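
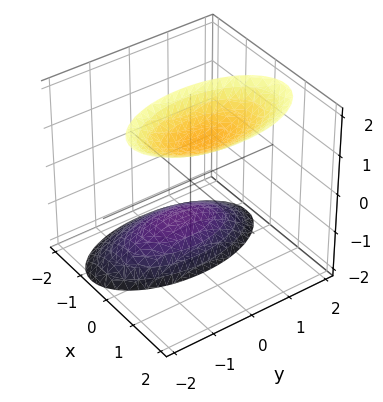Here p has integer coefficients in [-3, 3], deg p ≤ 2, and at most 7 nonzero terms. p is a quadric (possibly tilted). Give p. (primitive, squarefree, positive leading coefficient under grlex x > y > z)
3*x^2 - 2*x*z + y^2 - z^2 + 2

First, I count 2 distinct pieces. They look like related sheets of one shape, so recover p as a whole.
Next, deg p = 2. No degree-1 surface has this shape.
Next, reading off the gridlines: the surface avoids every integer y-axis point in the box; it misses every integer gridline on the x-axis.
Finally, the integer polynomial consistent with all of this is the stated p.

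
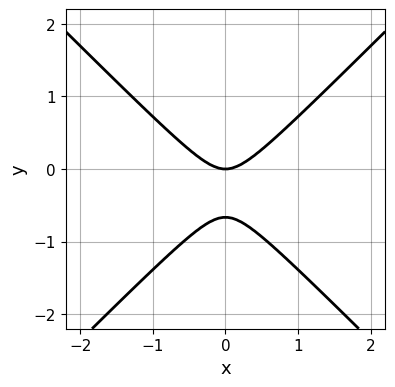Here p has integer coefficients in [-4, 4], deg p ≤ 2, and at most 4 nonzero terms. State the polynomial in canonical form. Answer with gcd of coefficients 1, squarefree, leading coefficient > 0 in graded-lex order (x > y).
deg p = 2. A generic line meets the curve in up to 2 points.
Symmetries: it's symmetric under x → −x, forcing even powers of x.
Observable constraints: one y-axis crossing is at y = 0; it crosses the x-axis at the gridline x = 0.
These observations pin down the coefficients.

3*x^2 - 3*y^2 - 2*y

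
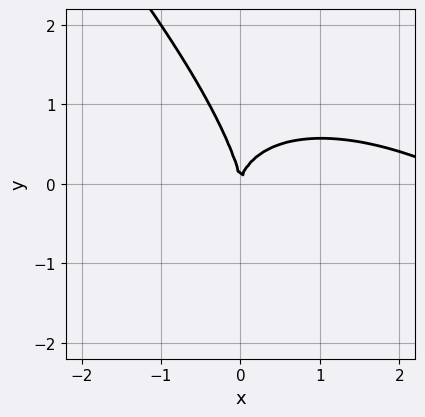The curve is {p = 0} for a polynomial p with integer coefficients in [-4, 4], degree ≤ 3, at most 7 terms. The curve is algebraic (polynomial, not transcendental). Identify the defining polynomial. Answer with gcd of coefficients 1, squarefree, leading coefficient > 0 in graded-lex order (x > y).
x^3 + 2*x^2*y + 2*x*y^2 + y^3 - 3*x^2

The degree is 3 — the shape is more complex than any degree-2 curve.
From the visible intercepts: one x-axis crossing is at x = 0; it meets the y-axis at y = 0 (among the integer gridlines).
The integer polynomial consistent with all of this is the stated p.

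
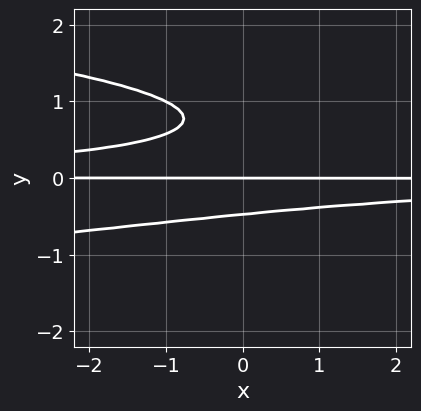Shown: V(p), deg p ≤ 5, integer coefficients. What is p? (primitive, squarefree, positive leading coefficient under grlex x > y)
3*y^4 + x*y^2 - 3*y^3 + y

1. The degree is 4 — no degree-3 curve has this shape.
2. From the visible intercepts: it meets the y-axis at y = 0 (among the integer gridlines); the visible x-axis segment lies entirely on the curve.
3. Matching integer coefficients to the picture gives p.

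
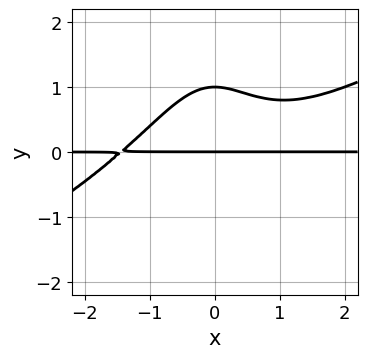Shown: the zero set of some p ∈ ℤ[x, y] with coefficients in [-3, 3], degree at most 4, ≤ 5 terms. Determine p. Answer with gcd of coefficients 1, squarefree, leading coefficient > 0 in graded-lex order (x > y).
1. Degree: a generic line meets the curve in up to 4 points, so deg p = 4.
2. Checking where it meets the axes: among the integer gridlines, it crosses the y-axis at y ∈ {0, 1}; the visible x-axis segment lies entirely on the curve.
3. Putting this together gives p.

x^3*y - 2*x^2*y^2 - 3*y^2 + 3*y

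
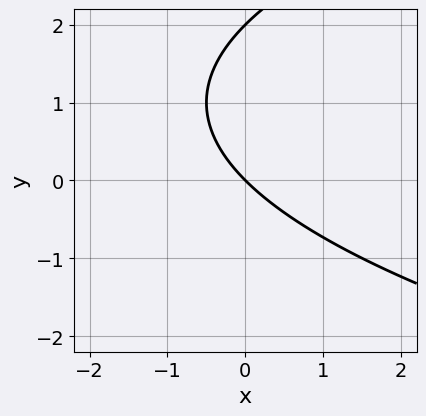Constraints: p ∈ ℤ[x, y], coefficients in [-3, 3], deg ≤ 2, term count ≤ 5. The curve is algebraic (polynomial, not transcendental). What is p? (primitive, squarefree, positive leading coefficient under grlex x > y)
Degree: no degree-1 curve has this shape, so deg p = 2.
Checking where it meets the axes: among the integer gridlines, it crosses the y-axis at y ∈ {0, 2}; it crosses the x-axis at the gridline x = 0.
Together with the visible shape, these determine p as stated.

y^2 - 2*x - 2*y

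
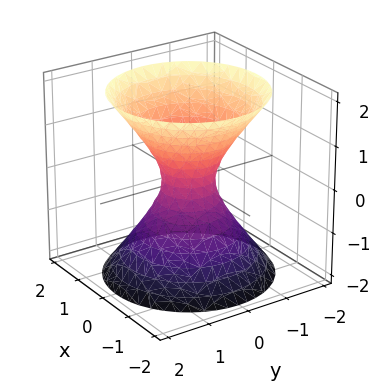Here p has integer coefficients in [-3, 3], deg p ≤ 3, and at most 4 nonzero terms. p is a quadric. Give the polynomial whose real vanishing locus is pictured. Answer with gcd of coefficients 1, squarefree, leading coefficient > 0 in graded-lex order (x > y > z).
First, degree: one connected sheet with a waist; a quadric, so deg p = 2.
Then, by symmetry, the surface is invariant under rotation about z: p = q(x² + y², z); mirror symmetry z ↦ −z ⇒ only even powers of z.
Next, checking where it meets the axes: a circular section at z = -2 has radius between 1 and 2; the surface avoids every integer z-axis point in the box.
Finally, these observations pin down the coefficients.

3*x^2 + 3*y^2 - 2*z^2 - 1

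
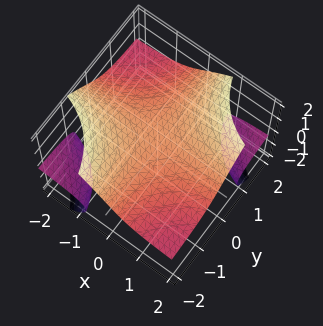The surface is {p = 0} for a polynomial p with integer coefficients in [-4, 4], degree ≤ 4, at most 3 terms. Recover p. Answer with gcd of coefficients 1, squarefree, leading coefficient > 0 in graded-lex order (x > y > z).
2*x*y*z - z^3 + 2

1. I count 3 distinct pieces. Treating them together as one polynomial.
2. The degree is 3 — a generic line meets the surface in up to 3 points.
3. From the visible intercepts: the surface avoids every integer y-axis point in the box; the surface avoids every integer x-axis point in the box.
4. Assembling these constraints gives the stated polynomial.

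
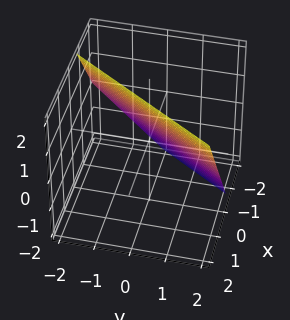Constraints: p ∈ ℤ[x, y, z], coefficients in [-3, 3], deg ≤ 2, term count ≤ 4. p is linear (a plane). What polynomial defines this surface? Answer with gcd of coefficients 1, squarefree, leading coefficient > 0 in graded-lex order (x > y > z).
3*x - 2*y - 2*z + 2

1. The degree is 1 — the surface is flat (a plane).
2. From the axis intercepts and sections: one z-axis crossing is at z = 1; it crosses the y-axis at the gridline y = 1.
3. Assembling these constraints gives the stated polynomial.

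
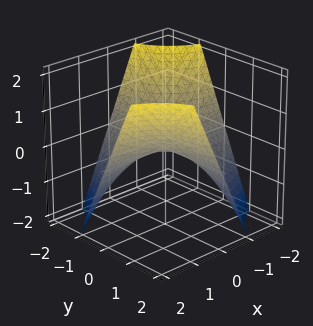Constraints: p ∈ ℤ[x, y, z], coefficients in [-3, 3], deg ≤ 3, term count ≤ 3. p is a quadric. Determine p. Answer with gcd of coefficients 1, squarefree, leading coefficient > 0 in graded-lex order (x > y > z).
Degree: a hyperbolic paraboloid; a quadric, so deg p = 2.
Checking where it meets the axes: it meets the z-axis at z = 0 (among the integer gridlines); the visible y-axis segment lies entirely on the surface.
Fitting integer coefficients to these (and the overall shape) gives p. Check: (-2, 0, 0) on the x-axis lies on the surface, and p(-2, 0, 0) = 0. ✓

x*y - z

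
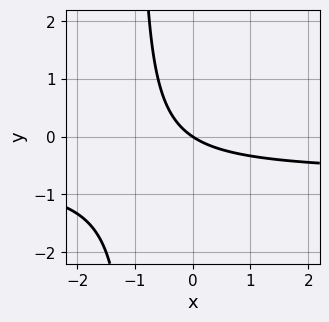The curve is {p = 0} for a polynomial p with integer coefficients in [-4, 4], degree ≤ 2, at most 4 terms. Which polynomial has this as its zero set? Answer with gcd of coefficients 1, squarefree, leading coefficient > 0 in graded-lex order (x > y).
3*x*y + 2*x + 3*y

(a) Degree: no degree-1 curve has this shape, so deg p = 2.
(b) Against the integer gridlines: one y-axis crossing is at y = 0; it meets the x-axis at x = 0 (among the integer gridlines).
(c) Together with the visible shape, these determine p as stated.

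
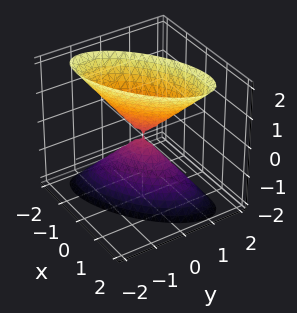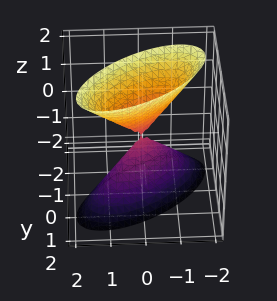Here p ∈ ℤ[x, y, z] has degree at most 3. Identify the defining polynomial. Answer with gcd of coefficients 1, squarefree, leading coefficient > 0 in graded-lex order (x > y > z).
(a) There are 2 components.
(b) Degree: no degree-1 surface has this shape, so deg p = 2.
(c) Against the integer gridlines: it crosses the x-axis at the gridline x = 0; it meets the z-axis at z = 0 (among the integer gridlines); one y-axis crossing is at y = 0.
(d) Solving for integer coefficients yields p as stated.

2*x^2 - 3*x*y + 3*y^2 - z^2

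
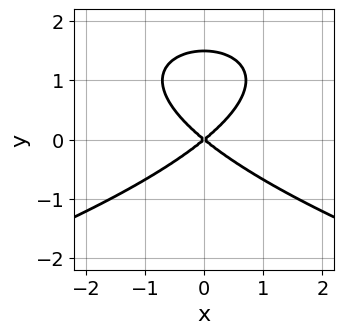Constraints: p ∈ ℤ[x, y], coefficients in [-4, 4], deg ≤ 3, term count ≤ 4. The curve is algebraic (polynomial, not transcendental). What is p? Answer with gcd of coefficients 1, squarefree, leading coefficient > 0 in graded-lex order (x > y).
2*y^3 + 2*x^2 - 3*y^2

First, deg p = 3.
Then, symmetries: the x ↦ −x reflection is a symmetry, so x appears only in even powers.
Then, from the axis intercepts and sections: it crosses the x-axis at the gridline x = 0; it crosses the y-axis at the gridline y = 0.
Finally, fitting integer coefficients to these (and the overall shape) gives p.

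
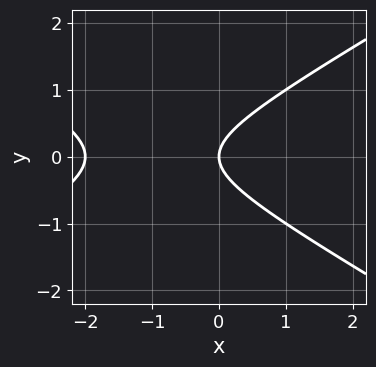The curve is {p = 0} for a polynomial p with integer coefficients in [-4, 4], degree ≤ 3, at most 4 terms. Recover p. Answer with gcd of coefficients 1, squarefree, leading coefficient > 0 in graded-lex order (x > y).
(a) Degree: a generic line meets the curve in up to 2 points, so deg p = 2.
(b) Symmetries: it's symmetric under y → −y, forcing even powers of y.
(c) From the axis intercepts and sections: one y-axis crossing is at y = 0; the x-axis gridline crossings are at x ∈ {-2, 0}.
(d) Assembling these constraints gives the stated polynomial.

x^2 - 3*y^2 + 2*x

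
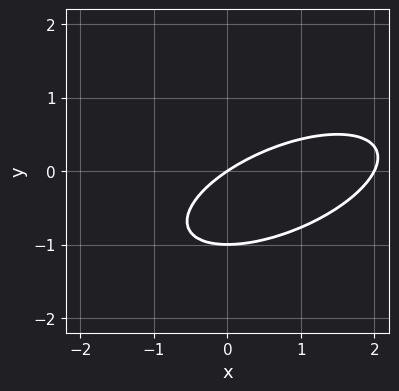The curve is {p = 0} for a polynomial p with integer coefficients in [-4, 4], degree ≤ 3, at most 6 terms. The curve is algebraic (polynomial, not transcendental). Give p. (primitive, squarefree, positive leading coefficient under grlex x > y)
deg p = 2. A generic line meets the curve in up to 2 points.
Reading off the gridlines: the x-axis gridline crossings are at x ∈ {0, 2}; among the integer gridlines, it crosses the y-axis at y ∈ {-1, 0}.
Assembling these constraints gives the stated polynomial.

x^2 - 2*x*y + 3*y^2 - 2*x + 3*y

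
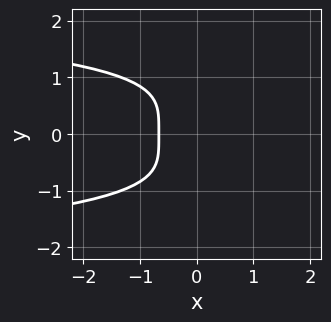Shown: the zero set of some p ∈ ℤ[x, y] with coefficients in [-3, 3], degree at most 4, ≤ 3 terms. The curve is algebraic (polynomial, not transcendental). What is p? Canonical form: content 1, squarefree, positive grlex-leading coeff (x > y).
2*y^4 + 3*x + 2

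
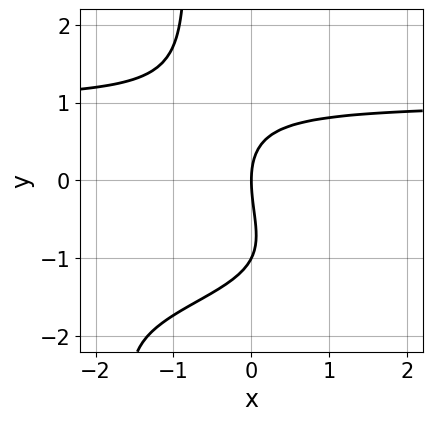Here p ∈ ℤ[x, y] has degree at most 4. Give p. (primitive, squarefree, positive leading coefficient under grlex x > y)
x*y^3 + 2*x*y^2 + y^3 + y^2 - 3*x

First, degree: a generic line meets the curve in up to 4 points, so deg p = 4.
Then, from the axis intercepts and sections: it meets the x-axis at x = 0 (among the integer gridlines); among the integer gridlines, it crosses the y-axis at y ∈ {-1, 0}.
Finally, assembling these constraints gives the stated polynomial.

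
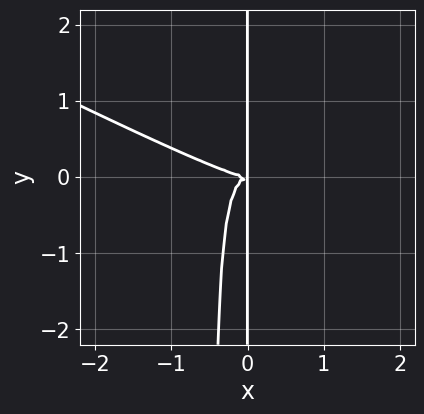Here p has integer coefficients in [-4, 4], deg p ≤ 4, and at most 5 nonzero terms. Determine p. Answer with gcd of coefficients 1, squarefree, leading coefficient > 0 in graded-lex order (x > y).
x^4 + 3*x^3*y + 2*x^2*y^2 + x*y^2

Degree: a generic line meets the curve in up to 4 points, so deg p = 4.
Reading off the gridlines: the visible y-axis segment lies entirely on the curve.
Together with the visible shape, these determine p as stated.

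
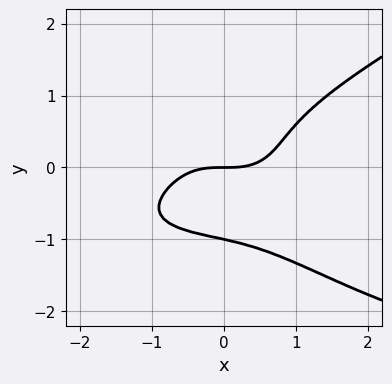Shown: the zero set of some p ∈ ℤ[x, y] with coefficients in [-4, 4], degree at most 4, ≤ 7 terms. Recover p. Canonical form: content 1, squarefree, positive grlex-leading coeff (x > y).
deg p = 4. No degree-3 curve has this shape.
Against the integer gridlines: one x-axis crossing is at x = 0; among the integer gridlines, it crosses the y-axis at y ∈ {-1, 0}.
These observations pin down the coefficients.

x^3*y - 2*x*y^3 - 3*y^4 + 2*x^3 - 3*y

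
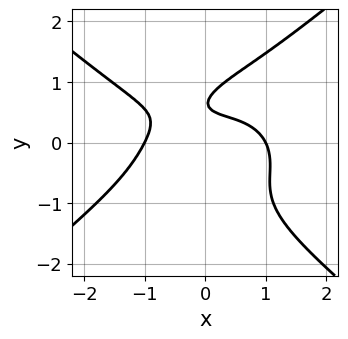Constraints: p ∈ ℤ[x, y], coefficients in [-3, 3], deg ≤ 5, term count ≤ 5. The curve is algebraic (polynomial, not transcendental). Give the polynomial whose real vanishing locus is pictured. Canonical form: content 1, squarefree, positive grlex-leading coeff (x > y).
x^4 - 2*y^4 + 3*x*y^2 + 2*y - 1

1. Degree: a generic line meets the curve in up to 4 points, so deg p = 4.
2. Observable constraints: the x-axis gridline crossings are at x ∈ {-1, 1}; the curve avoids every integer y-axis point in the box.
3. Assembling these constraints gives the stated polynomial.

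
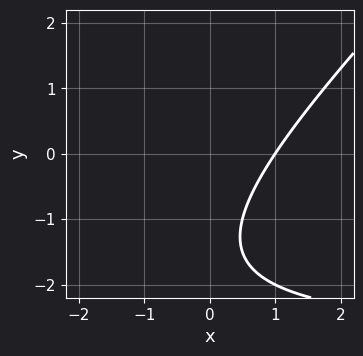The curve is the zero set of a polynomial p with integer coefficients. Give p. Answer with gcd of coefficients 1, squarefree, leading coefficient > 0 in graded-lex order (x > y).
(a) deg p = 2. A generic line meets the curve in up to 2 points.
(b) Against the integer gridlines: the curve avoids every integer y-axis point in the box; it crosses the x-axis at the gridline x = 1.
(c) Assembling these constraints gives the stated polynomial.

x*y - y^2 + 3*x - 3*y - 3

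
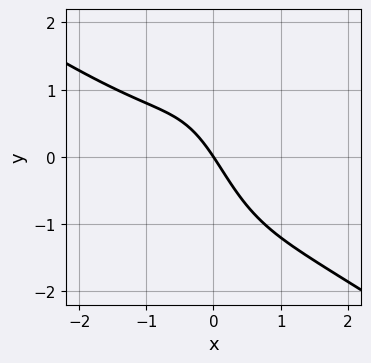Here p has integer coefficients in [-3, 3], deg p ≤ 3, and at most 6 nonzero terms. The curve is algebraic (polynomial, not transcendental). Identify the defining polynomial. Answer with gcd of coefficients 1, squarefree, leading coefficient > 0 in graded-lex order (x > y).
2*x^3 + 3*x^2*y + x^2 + 3*x + 2*y

(a) deg p = 3. The shape is more complex than any degree-2 curve.
(b) From the axis intercepts and sections: it meets the x-axis at x = 0 (among the integer gridlines); one y-axis crossing is at y = 0.
(c) Assembling these constraints gives the stated polynomial.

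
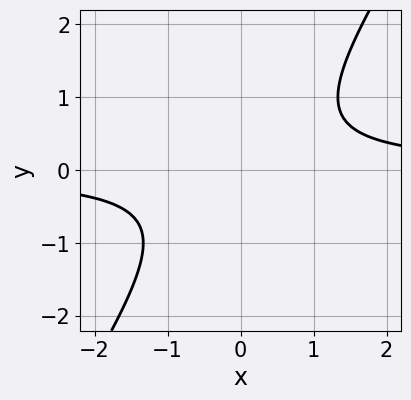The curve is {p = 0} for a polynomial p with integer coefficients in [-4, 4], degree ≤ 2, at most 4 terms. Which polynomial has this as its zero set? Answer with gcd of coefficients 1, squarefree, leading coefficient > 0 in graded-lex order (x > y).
(a) The degree is 2 — the shape is more complex than any degree-1 curve.
(b) Against the integer gridlines: it misses every integer gridline on the x-axis; no y-intercept at any integer in the box.
(c) The integer polynomial consistent with all of this is the stated p.

3*x*y - 2*y^2 - 2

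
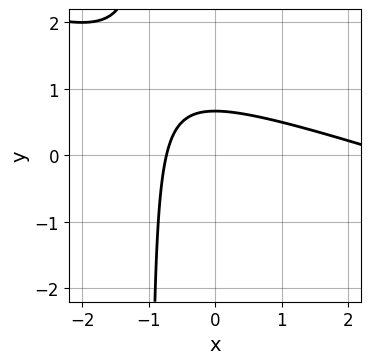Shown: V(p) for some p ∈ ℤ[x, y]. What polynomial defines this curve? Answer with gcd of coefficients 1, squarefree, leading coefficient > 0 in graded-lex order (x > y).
Degree: no degree-1 curve has this shape, so deg p = 2.
The integer polynomial consistent with all of this is the stated p.

x^2 + 3*x*y - 2*x + 3*y - 2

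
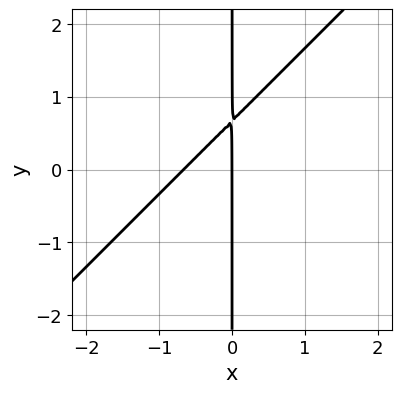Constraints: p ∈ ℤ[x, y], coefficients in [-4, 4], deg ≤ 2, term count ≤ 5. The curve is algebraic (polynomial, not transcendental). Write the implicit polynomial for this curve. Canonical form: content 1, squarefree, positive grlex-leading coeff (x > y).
3*x^2 - 3*x*y + 2*x

1. The degree is 2 — the shape is more complex than any degree-1 curve.
2. Checking where it meets the axes: it meets the x-axis at x = 0 (among the integer gridlines); the visible y-axis segment lies entirely on the curve.
3. Solving for integer coefficients yields p as stated.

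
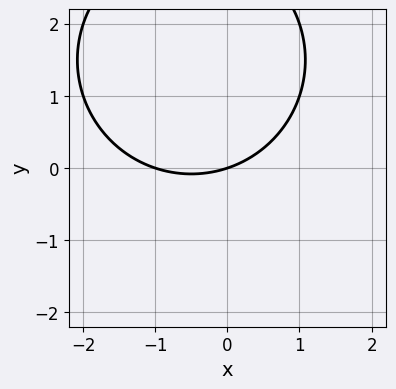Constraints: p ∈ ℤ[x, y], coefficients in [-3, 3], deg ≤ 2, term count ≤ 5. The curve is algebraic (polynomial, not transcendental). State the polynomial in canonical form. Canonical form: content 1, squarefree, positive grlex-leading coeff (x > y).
First, the degree is 2 — no degree-1 curve has this shape.
Then, reading off the gridlines: one y-axis crossing is at y = 0; among the integer gridlines, it crosses the x-axis at x ∈ {-1, 0}.
Finally, matching integer coefficients to the picture gives p.

x^2 + y^2 + x - 3*y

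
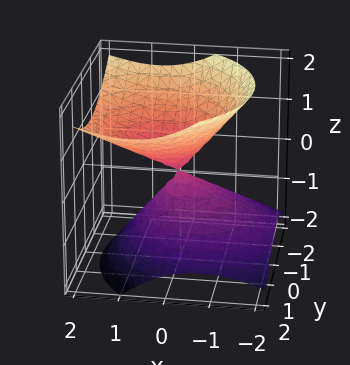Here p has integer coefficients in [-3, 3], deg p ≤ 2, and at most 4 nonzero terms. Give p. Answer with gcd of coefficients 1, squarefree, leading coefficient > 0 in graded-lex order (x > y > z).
2*x^2 - 2*x*z + 2*y^2 - 3*z^2

(a) Degree: no degree-1 surface has this shape, so deg p = 2.
(b) From the visible intercepts: it crosses the y-axis at the gridline y = 0; it meets the z-axis at z = 0 (among the integer gridlines).
(c) Putting this together gives p.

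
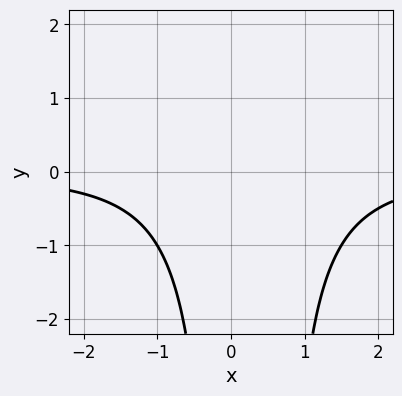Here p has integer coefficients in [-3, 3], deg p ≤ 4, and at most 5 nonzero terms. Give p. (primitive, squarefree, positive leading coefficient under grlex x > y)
2*x^2*y - x*y + 3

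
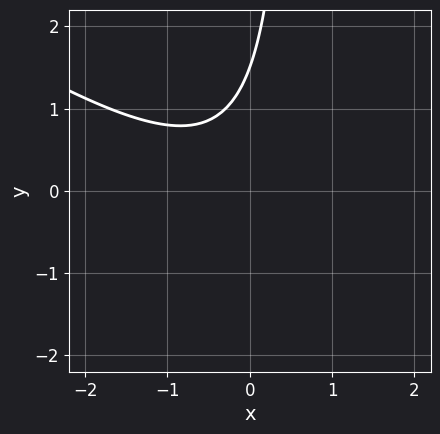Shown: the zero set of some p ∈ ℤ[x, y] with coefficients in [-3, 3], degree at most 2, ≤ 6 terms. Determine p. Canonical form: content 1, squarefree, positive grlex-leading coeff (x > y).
2*x^2 + 3*x*y + x - 2*y + 3

First, degree: no degree-1 curve has this shape, so deg p = 2.
Then, against the integer gridlines: no x-intercept at any integer in the box.
Finally, together with the visible shape, these determine p as stated.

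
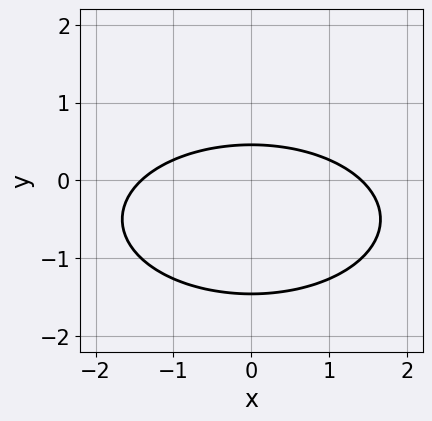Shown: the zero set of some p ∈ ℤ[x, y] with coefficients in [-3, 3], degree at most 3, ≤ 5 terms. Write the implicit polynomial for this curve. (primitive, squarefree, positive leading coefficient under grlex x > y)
The degree is 2 — no degree-1 curve has this shape.
Symmetries: it's symmetric under x → −x, forcing even powers of x.
These observations pin down the coefficients.

x^2 + 3*y^2 + 3*y - 2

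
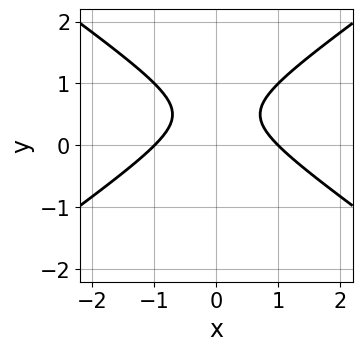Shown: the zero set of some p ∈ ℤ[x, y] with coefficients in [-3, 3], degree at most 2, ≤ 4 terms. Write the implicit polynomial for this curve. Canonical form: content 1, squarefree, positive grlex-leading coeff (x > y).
First, degree: no degree-1 curve has this shape, so deg p = 2.
Next, symmetries: mirror symmetry x ↦ −x ⇒ only even powers of x.
Then, from the visible intercepts: the x-axis gridline crossings are at x ∈ {-1, 1}; no y-intercept at any integer in the box.
Finally, these observations pin down the coefficients.

x^2 - 2*y^2 + 2*y - 1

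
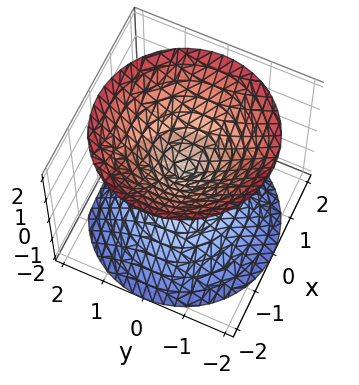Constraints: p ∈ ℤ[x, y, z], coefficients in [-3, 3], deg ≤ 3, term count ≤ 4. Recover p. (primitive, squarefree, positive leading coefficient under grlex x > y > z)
First, I count 2 distinct pieces.
Then, the degree is 2 — two nappes meeting at a single point; a quadric.
Next, by symmetry, the z-axis is an axis of rotation, so x and y enter only as x² + y²; mirror symmetry z ↦ −z ⇒ only even powers of z.
Next, checking where it meets the axes: one y-axis crossing is at y = 0; it meets the x-axis at x = 0 (among the integer gridlines); a circular section at z = -1 has radius exactly 1; it meets the z-axis at z = 0 (among the integer gridlines).
Finally, putting this together gives p.

x^2 + y^2 - z^2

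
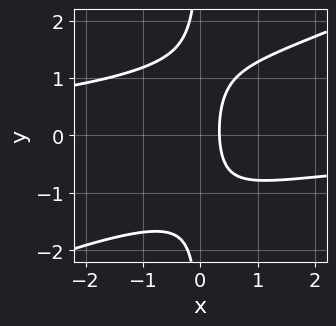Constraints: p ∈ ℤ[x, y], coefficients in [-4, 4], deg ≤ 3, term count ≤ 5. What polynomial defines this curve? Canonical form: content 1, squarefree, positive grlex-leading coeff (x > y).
deg p = 3.
Against the integer gridlines: no y-intercept at any integer in the box.
Fitting integer coefficients to these (and the overall shape) gives p.

x^2*y - 2*x*y^2 + 3*x - 1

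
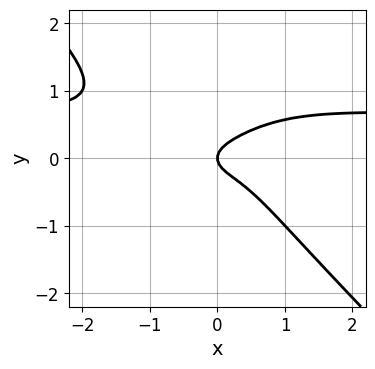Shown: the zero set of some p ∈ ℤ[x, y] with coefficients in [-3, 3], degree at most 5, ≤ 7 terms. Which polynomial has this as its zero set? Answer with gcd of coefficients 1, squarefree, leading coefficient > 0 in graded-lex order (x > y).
3*x^3*y + 3*y^4 - 2*x^3 + 3*y^2 - x

(a) deg p = 4. No degree-3 curve has this shape.
(b) From the axis intercepts and sections: one y-axis crossing is at y = 0; one x-axis crossing is at x = 0.
(c) Matching integer coefficients to the picture gives p.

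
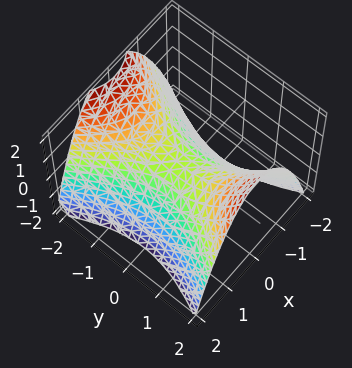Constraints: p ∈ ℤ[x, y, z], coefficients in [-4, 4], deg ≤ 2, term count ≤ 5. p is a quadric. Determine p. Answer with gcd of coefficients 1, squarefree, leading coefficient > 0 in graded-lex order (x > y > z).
(a) deg p = 2.
(b) Symmetries: mirror symmetry x ↦ −x ⇒ only even powers of x; the y ↦ −y reflection is a symmetry, so y appears only in even powers.
(c) Reading off the gridlines: it crosses the z-axis at the gridline z = 0; it meets the x-axis at x = 0 (among the integer gridlines).
(d) Matching integer coefficients to the picture gives p.

2*x^2 - y^2 + 2*z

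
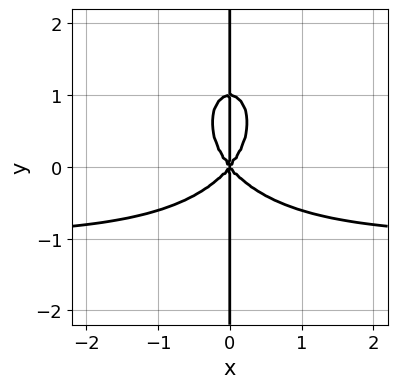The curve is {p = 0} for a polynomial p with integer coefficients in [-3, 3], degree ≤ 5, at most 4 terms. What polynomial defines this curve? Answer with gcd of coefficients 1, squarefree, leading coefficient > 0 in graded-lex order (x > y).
3*x^3*y + 2*x*y^3 + 3*x^3 - 2*x*y^2

First, the degree is 4 — no degree-3 curve has this shape.
Next, against the integer gridlines: one x-axis crossing is at x = 0; the visible y-axis segment lies entirely on the curve.
Finally, together with the visible shape, these determine p as stated.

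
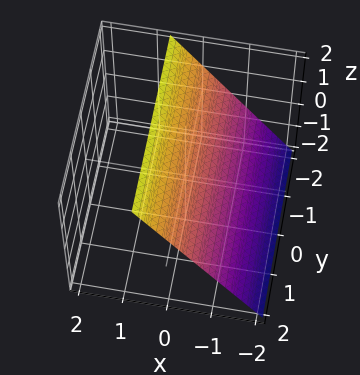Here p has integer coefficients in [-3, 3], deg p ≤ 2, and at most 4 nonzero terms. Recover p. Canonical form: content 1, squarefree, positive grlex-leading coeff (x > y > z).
3*x - 2*z + 2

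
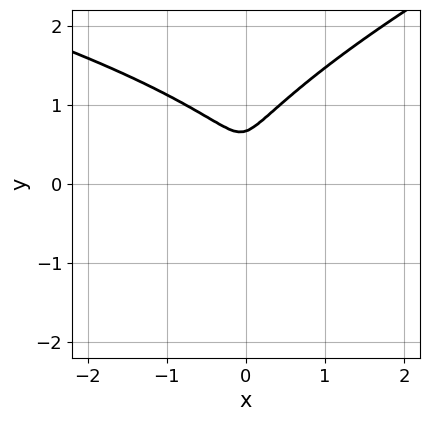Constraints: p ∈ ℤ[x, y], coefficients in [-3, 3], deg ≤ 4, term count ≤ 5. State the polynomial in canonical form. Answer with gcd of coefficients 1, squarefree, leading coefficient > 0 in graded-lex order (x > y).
Degree: the shape is more complex than any degree-2 curve, so deg p = 3.
Solving for integer coefficients yields p as stated.

x*y^2 - 3*y^3 + 3*x^2 + 2*y^2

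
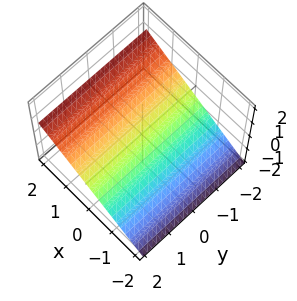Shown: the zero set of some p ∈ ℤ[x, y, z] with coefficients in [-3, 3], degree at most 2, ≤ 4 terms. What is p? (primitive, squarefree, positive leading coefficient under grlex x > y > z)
2*x - 3*z - 2

First, degree: the surface is flat (a plane), so deg p = 1.
Then, checking where it meets the axes: the surface avoids every integer y-axis point in the box; it meets the x-axis at x = 1 (among the integer gridlines).
Finally, matching integer coefficients to the picture gives p.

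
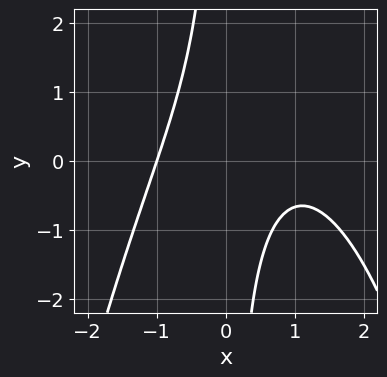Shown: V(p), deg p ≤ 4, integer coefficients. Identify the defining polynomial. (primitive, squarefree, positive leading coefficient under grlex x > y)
(a) The degree is 3 — the shape is more complex than any degree-2 curve.
(b) Observable constraints: the curve avoids every integer y-axis point in the box; it meets the x-axis at x = -1 (among the integer gridlines).
(c) Fitting integer coefficients to these (and the overall shape) gives p.

2*x^3 - 2*x^2 + 3*x*y - x + 3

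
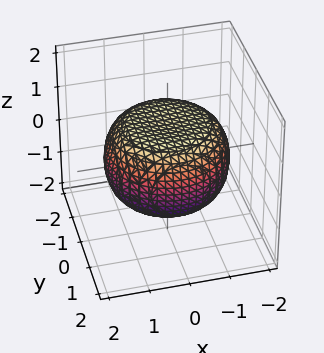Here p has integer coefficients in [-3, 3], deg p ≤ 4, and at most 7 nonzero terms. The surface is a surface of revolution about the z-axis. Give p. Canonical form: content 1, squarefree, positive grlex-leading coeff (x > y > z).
x^4 + 2*x^2*y^2 + y^4 - x^2 - y^2 + 3*z^2 - 3

1. deg p = 4.
2. Symmetry: every cross-section ⟂ z is a circle, so x, y appear only via x² + y².
3. Checking where it meets the axes: a circular section at z = 1 has radius exactly 1; the z-axis gridline crossings are at z ∈ {-1, 1}.
4. Together with the visible shape, these determine p as stated.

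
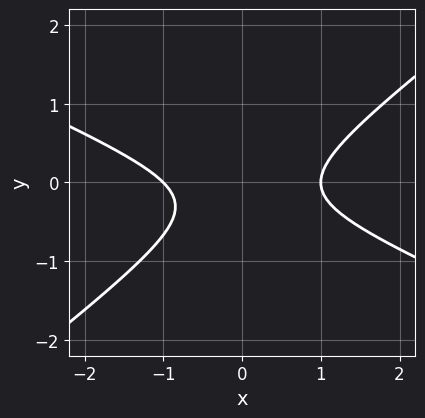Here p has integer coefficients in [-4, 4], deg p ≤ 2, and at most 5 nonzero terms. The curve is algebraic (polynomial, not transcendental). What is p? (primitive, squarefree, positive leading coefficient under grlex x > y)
x^2 + x*y - 3*y^2 - y - 1

(a) The degree is 2 — no degree-1 curve has this shape.
(b) Checking where it meets the axes: it misses every integer gridline on the y-axis; among the integer gridlines, it crosses the x-axis at x ∈ {-1, 1}.
(c) Together with the visible shape, these determine p as stated.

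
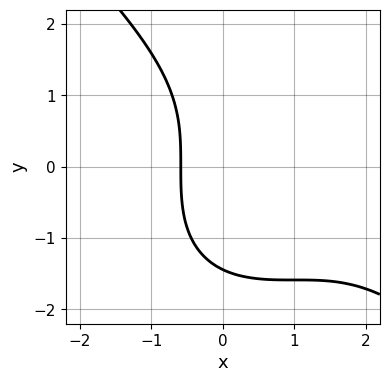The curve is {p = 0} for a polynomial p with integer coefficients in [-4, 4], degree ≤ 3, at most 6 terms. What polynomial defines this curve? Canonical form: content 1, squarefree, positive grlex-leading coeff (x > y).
x^3 + y^3 - 3*x^2 + 3*x + 3

deg p = 3. No degree-2 curve has this shape.
Putting this together gives p.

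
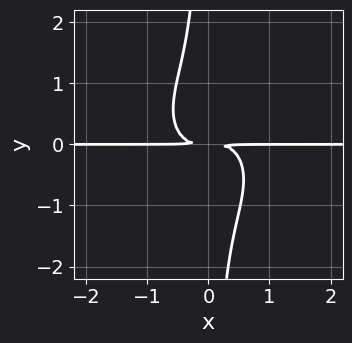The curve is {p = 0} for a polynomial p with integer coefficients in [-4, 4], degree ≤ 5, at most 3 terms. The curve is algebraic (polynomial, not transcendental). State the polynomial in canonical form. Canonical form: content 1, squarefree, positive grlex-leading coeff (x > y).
3*x^3*y + 3*x*y^3 + 2*y^2

(a) Degree: no degree-3 curve has this shape, so deg p = 4.
(b) From the visible intercepts: the visible x-axis segment lies entirely on the curve.
(c) Assembling these constraints gives the stated polynomial.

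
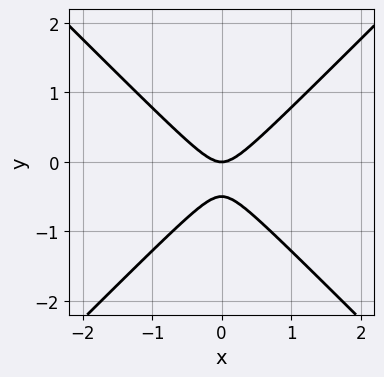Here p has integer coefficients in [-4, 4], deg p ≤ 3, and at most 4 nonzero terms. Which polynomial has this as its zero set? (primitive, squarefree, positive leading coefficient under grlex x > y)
First, deg p = 2.
Then, symmetries: it's symmetric under x → −x, forcing even powers of x.
Then, from the visible intercepts: it meets the x-axis at x = 0 (among the integer gridlines); one y-axis crossing is at y = 0.
Finally, these observations pin down the coefficients.

2*x^2 - 2*y^2 - y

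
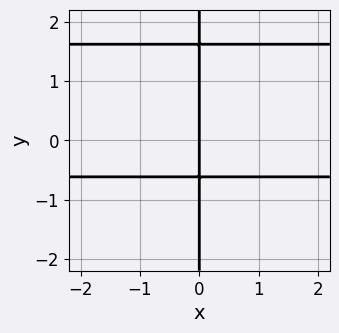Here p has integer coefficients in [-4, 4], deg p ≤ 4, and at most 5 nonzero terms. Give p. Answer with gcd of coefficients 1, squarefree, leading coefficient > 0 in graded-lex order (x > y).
x*y^2 - x*y - x

Degree: the shape is more complex than any degree-2 curve, so deg p = 3.
Reading off the gridlines: it crosses the x-axis at the gridline x = 0; every point of the y-axis in the box is on the curve.
Assembling these constraints gives the stated polynomial.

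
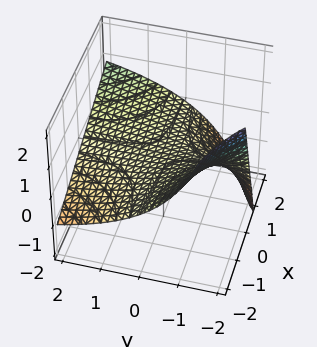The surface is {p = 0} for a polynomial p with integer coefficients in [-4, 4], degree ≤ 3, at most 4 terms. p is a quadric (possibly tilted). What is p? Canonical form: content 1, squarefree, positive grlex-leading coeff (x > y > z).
x*y - y*z - 3*z

1. Degree: no degree-1 surface has this shape, so deg p = 2.
2. Reading off the gridlines: it crosses the z-axis at the gridline z = 0; the visible x-axis segment lies entirely on the surface.
3. The integer polynomial consistent with all of this is the stated p.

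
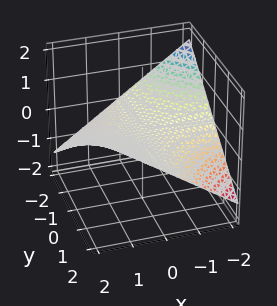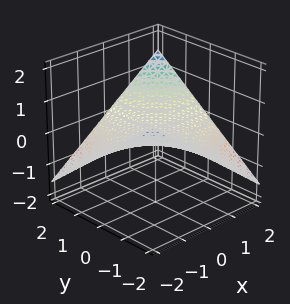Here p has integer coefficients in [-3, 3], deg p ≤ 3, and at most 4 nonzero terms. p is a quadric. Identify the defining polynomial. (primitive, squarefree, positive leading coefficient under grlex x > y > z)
1. The degree is 2 — a hyperbolic paraboloid; a quadric.
2. Observable constraints: it meets the z-axis at z = 0 (among the integer gridlines); every point of the x-axis in the box is on the surface; the visible y-axis segment lies entirely on the surface.
3. Matching integer coefficients to the picture gives p.

x*y - 3*z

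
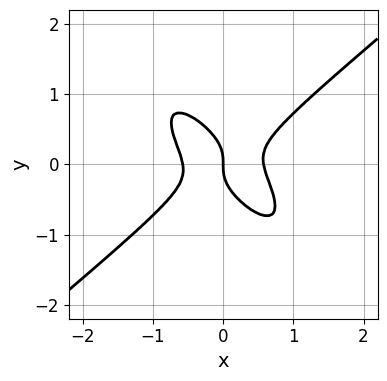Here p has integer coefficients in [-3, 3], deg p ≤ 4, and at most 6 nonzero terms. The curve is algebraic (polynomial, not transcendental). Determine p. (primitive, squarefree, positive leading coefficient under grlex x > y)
First, deg p = 3.
Next, against the integer gridlines: it meets the y-axis at y = 0 (among the integer gridlines); one x-axis crossing is at x = 0.
Finally, the integer polynomial consistent with all of this is the stated p.

3*x^3 + x^2*y - 3*x*y^2 - 3*y^3 - x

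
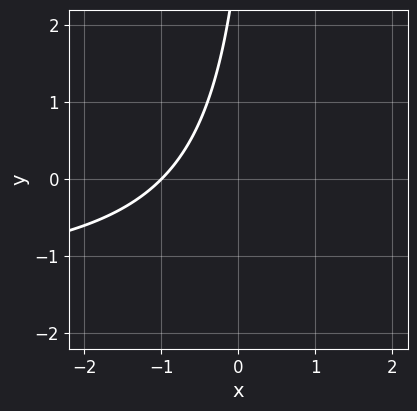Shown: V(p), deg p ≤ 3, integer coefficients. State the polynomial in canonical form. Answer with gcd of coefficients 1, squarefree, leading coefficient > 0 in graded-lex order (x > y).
2*x*y + 3*x - y + 3

1. deg p = 2. A generic line meets the curve in up to 2 points.
2. Checking where it meets the axes: the curve avoids every integer y-axis point in the box; it meets the x-axis at x = -1 (among the integer gridlines).
3. These observations pin down the coefficients.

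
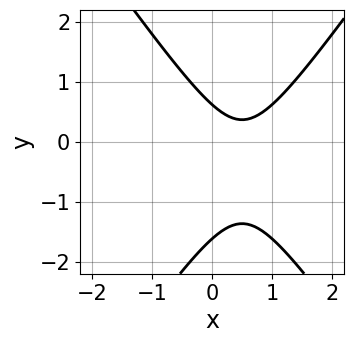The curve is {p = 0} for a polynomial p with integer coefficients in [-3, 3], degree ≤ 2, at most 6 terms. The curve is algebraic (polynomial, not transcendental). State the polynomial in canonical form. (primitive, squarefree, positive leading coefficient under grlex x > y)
1. Degree: the shape is more complex than any degree-1 curve, so deg p = 2.
2. Observable constraints: no x-intercept at any integer in the box.
3. Assembling these constraints gives the stated polynomial.

2*x^2 - y^2 - 2*x - y + 1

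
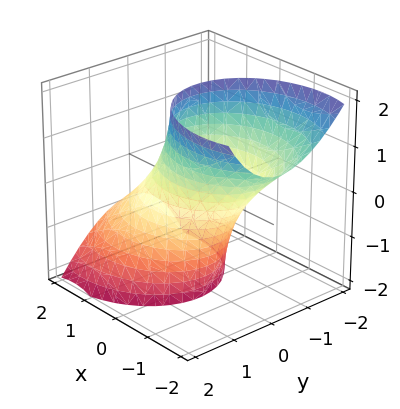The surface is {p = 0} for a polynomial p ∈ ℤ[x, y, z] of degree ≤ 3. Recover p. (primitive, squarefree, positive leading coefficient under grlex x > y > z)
The degree is 2 — the shape is more complex than any degree-1 surface.
From the axis intercepts and sections: the y-axis gridline crossings are at y ∈ {-1, 1}; it misses every integer gridline on the z-axis.
Fitting integer coefficients to these (and the overall shape) gives p.

2*x^2 + 3*x*z + 3*y^2 + y*z - 3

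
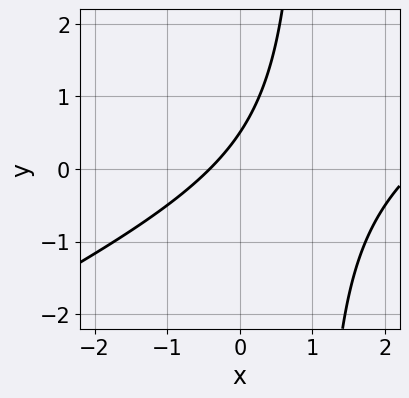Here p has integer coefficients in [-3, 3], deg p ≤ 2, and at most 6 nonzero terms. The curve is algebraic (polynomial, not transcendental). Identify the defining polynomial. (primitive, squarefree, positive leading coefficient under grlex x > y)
x^2 - 2*x*y - 2*x + 2*y - 1

First, deg p = 2. No degree-1 curve has this shape.
Finally, solving for integer coefficients yields p as stated.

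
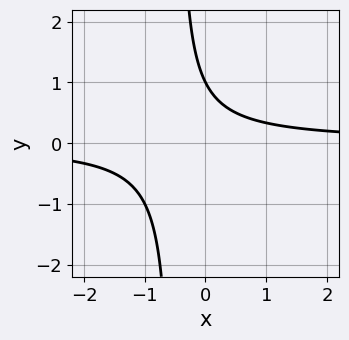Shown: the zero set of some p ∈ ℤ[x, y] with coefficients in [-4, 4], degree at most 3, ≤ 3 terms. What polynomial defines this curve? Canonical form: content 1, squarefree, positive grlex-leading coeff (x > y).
2*x*y + y - 1

Degree: no degree-1 curve has this shape, so deg p = 2.
From the axis intercepts and sections: one y-axis crossing is at y = 1; the curve avoids every integer x-axis point in the box.
These observations pin down the coefficients.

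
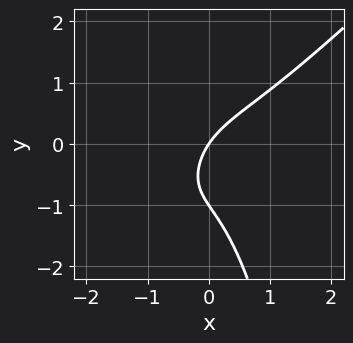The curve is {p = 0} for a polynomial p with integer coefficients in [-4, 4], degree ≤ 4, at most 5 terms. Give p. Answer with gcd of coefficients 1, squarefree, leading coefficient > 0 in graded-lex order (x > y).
First, the degree is 3 — the shape is more complex than any degree-2 curve.
Next, reading off the gridlines: it meets the x-axis at x = 0 (among the integer gridlines); among the integer gridlines, it crosses the y-axis at y ∈ {-1, 0}.
Finally, together with the visible shape, these determine p as stated.

3*x^3 - 3*x^2*y - 2*y^2 + 3*x - 2*y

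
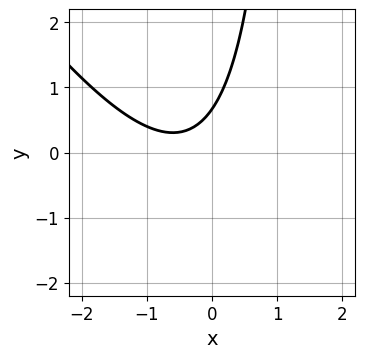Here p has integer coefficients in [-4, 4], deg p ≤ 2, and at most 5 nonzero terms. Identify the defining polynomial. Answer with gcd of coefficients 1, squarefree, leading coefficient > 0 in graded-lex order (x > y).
3*x^2 + 2*x*y + 3*x - 3*y + 2

(a) deg p = 2. The shape is more complex than any degree-1 curve.
(b) Reading off the gridlines: the curve avoids every integer x-axis point in the box.
(c) Matching integer coefficients to the picture gives p.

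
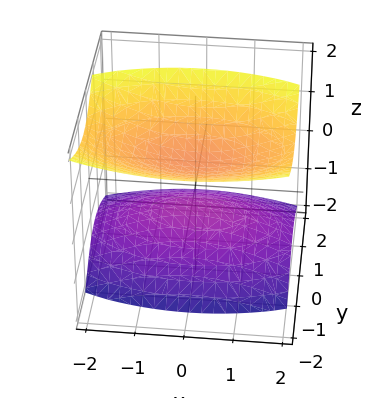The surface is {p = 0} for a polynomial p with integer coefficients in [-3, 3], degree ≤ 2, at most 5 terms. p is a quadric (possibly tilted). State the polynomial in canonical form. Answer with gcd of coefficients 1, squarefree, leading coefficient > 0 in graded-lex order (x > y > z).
1. There are 2 components. They look like related sheets of one shape, so recover p as a whole.
2. Degree: the shape is more complex than any degree-1 surface, so deg p = 2.
3. Observable constraints: it misses every integer gridline on the x-axis; no y-intercept at any integer in the box.
4. Together with the visible shape, these determine p as stated.

x^2 + 3*y^2 + 2*y*z - 3*z^2 + 2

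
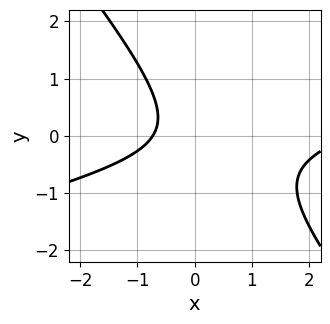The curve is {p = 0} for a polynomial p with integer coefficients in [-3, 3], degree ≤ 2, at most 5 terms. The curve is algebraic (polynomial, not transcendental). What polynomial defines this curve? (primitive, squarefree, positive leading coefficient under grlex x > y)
(a) Degree: the shape is more complex than any degree-1 curve, so deg p = 2.
(b) From the visible intercepts: the curve avoids every integer y-axis point in the box.
(c) Fitting integer coefficients to these (and the overall shape) gives p.

x^2 - 3*x*y - 3*y^2 - 2*x - 2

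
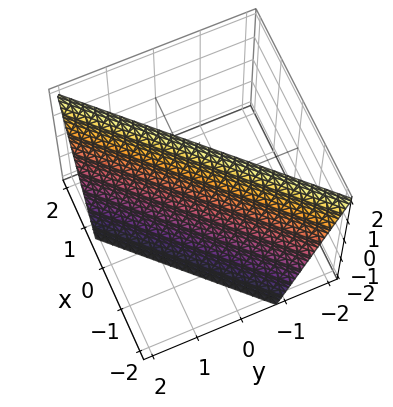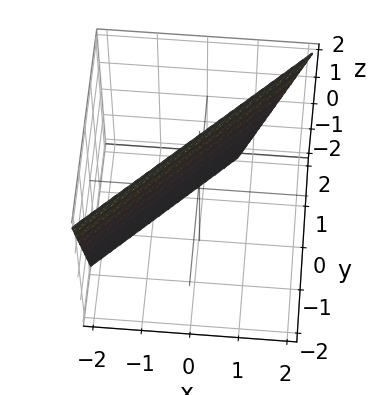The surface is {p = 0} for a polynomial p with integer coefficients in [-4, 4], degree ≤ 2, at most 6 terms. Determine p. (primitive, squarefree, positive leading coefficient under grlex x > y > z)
3*x - 3*y - z + 2

First, deg p = 1. The surface is flat (a plane).
Then, against the integer gridlines: one z-axis crossing is at z = 2.
Finally, matching integer coefficients to the picture gives p.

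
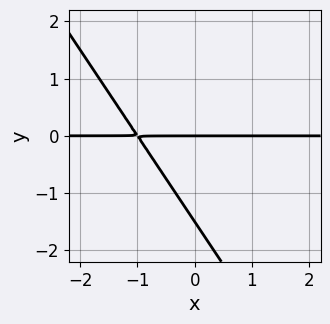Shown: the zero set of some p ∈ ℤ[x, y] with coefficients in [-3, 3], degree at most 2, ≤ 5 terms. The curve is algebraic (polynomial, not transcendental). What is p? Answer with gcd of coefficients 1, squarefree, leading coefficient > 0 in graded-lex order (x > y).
(a) The degree is 2 — the shape is more complex than any degree-1 curve.
(b) From the axis intercepts and sections: it crosses the y-axis at the gridline y = 0; the visible x-axis segment lies entirely on the curve.
(c) The integer polynomial consistent with all of this is the stated p.

3*x*y + 2*y^2 + 3*y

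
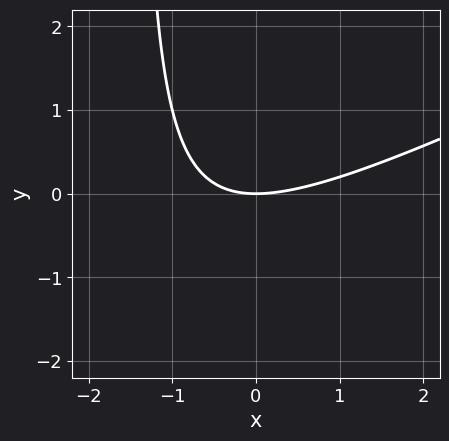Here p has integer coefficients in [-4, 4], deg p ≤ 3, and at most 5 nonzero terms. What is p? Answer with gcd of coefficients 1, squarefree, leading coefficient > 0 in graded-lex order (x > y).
The degree is 2 — no degree-1 curve has this shape.
Reading off the gridlines: it crosses the x-axis at the gridline x = 0; one y-axis crossing is at y = 0.
Together with the visible shape, these determine p as stated.

x^2 - 2*x*y - 3*y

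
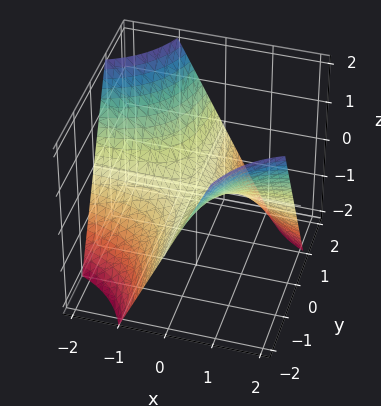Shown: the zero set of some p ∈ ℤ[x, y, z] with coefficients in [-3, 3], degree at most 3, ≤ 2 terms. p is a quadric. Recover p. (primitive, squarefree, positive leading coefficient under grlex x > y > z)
(a) Degree: a saddle surface; a quadric, so deg p = 2.
(b) Reading off the gridlines: every point of the x-axis in the box is on the surface; one z-axis crossing is at z = 0; every point of the y-axis in the box is on the surface.
(c) Solving for integer coefficients yields p as stated.

x*y + z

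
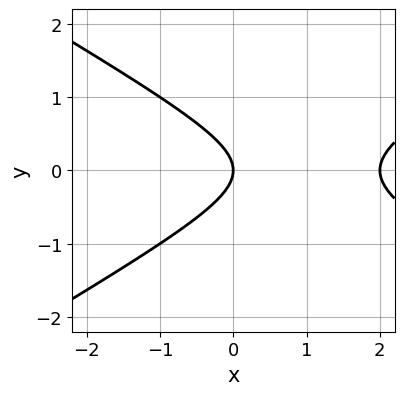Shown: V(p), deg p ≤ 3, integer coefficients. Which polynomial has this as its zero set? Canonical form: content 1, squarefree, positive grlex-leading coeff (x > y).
x^2 - 3*y^2 - 2*x

First, deg p = 2. The shape is more complex than any degree-1 curve.
Then, symmetries: mirror symmetry y ↦ −y ⇒ only even powers of y.
Then, from the visible intercepts: one y-axis crossing is at y = 0; the x-axis gridline crossings are at x ∈ {0, 2}.
Finally, solving for integer coefficients yields p as stated.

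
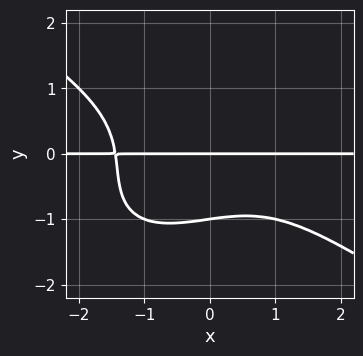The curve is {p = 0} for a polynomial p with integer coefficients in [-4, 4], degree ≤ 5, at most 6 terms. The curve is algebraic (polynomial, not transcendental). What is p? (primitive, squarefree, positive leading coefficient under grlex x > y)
First, degree: a generic line meets the curve in up to 4 points, so deg p = 4.
Then, from the axis intercepts and sections: the y-axis gridline crossings are at y ∈ {-1, 0}; every point of the x-axis in the box is on the curve.
Finally, together with the visible shape, these determine p as stated.

x^3*y - x*y^3 + 2*y^4 + y^2 + 3*y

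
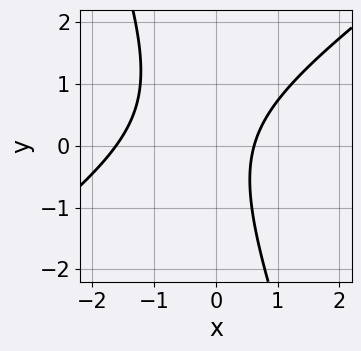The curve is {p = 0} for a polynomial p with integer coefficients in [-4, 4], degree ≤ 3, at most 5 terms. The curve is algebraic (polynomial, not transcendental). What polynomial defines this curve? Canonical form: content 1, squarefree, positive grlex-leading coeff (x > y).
(a) deg p = 2. A generic line meets the curve in up to 2 points.
(b) Checking where it meets the axes: no y-intercept at any integer in the box.
(c) Solving for integer coefficients yields p as stated.

2*x^2 - 2*x*y - y^2 + 2*x - 2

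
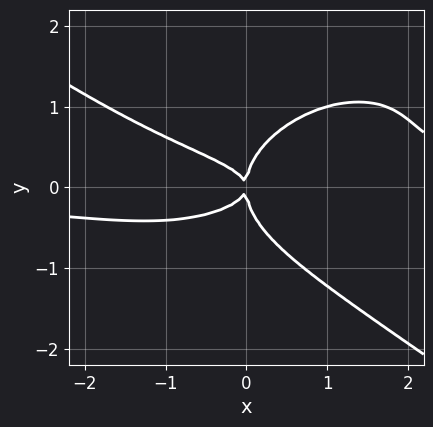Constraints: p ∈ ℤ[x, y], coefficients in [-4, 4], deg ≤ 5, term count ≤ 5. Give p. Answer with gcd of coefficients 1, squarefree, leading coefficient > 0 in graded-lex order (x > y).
x^3*y + 3*y^4 - 3*x*y^2 - x^2

The degree is 4 — a generic line meets the curve in up to 4 points.
From the visible intercepts: it meets the x-axis at x = 0 (among the integer gridlines); it crosses the y-axis at the gridline y = 0.
Together with the visible shape, these determine p as stated.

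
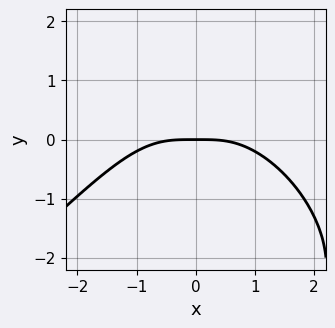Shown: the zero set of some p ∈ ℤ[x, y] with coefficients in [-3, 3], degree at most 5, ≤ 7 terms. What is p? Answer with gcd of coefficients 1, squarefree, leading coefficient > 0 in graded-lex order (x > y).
First, the degree is 4 — a generic line meets the curve in up to 4 points.
Then, observable constraints: one y-axis crossing is at y = 0; it meets the x-axis at x = 0 (among the integer gridlines).
Finally, assembling these constraints gives the stated polynomial.

x^4 - x*y^3 + 3*x^2*y + y^3 + 2*y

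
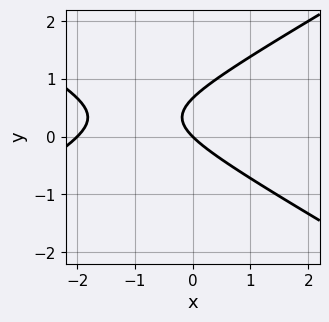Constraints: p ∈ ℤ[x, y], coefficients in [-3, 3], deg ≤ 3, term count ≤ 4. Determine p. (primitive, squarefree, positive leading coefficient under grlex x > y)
1. deg p = 2.
2. Reading off the gridlines: the x-axis gridline crossings are at x ∈ {-2, 0}; it meets the y-axis at y = 0 (among the integer gridlines).
3. Putting this together gives p.

x^2 - 3*y^2 + 2*x + 2*y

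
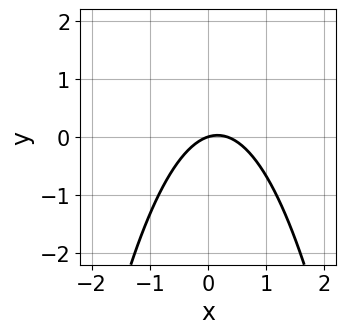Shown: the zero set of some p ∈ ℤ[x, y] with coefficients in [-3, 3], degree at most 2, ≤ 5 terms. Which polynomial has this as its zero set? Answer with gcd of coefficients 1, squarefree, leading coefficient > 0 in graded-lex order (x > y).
3*x^2 - x + 3*y

First, degree: no degree-1 curve has this shape, so deg p = 2.
Then, checking where it meets the axes: it meets the y-axis at y = 0 (among the integer gridlines); it crosses the x-axis at the gridline x = 0.
Finally, these observations pin down the coefficients.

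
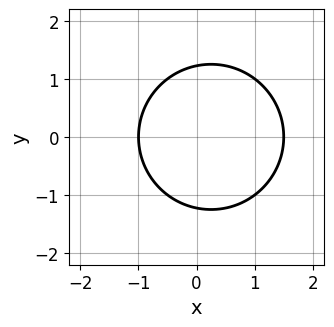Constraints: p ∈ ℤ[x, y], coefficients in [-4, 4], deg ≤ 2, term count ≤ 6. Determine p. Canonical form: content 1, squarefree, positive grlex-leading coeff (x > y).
2*x^2 + 2*y^2 - x - 3

(a) The degree is 2 — a generic line meets the curve in up to 2 points.
(b) Symmetries: the y ↦ −y reflection is a symmetry, so y appears only in even powers.
(c) Against the integer gridlines: it meets the x-axis at x = -1 (among the integer gridlines).
(d) Together with the visible shape, these determine p as stated.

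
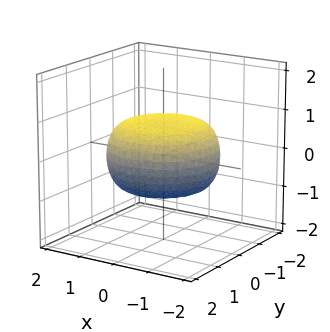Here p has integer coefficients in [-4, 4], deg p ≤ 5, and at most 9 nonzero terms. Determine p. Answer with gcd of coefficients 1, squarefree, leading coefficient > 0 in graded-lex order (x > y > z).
1. The degree is 4 — no degree-3 surface has this shape.
2. Symmetry: the surface is invariant under rotation about z: p = q(x² + y², z).
3. Against the integer gridlines: a circular section at z = 0 has radius between 1 and 2.
4. Together with the visible shape, these determine p as stated.

x^4 + 2*x^2*y^2 + y^4 - x^2 - y^2 + 3*z^2 - 2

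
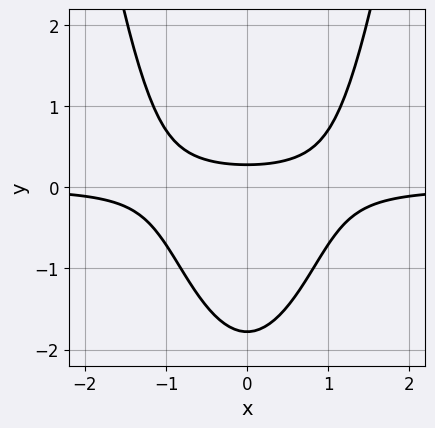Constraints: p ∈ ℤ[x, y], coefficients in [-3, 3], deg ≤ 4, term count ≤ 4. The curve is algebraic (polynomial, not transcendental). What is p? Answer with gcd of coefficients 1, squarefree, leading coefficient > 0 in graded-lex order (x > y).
(a) Degree: a generic line meets the curve in up to 3 points, so deg p = 3.
(b) Symmetries: mirror symmetry x ↦ −x ⇒ only even powers of x.
(c) Against the integer gridlines: no x-intercept at any integer in the box.
(d) Putting this together gives p.

3*x^2*y - 2*y^2 - 3*y + 1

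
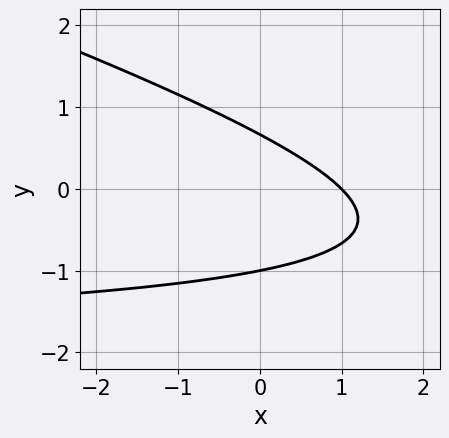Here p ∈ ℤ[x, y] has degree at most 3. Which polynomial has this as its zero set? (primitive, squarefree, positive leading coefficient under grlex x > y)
x*y + 3*y^2 + 2*x + y - 2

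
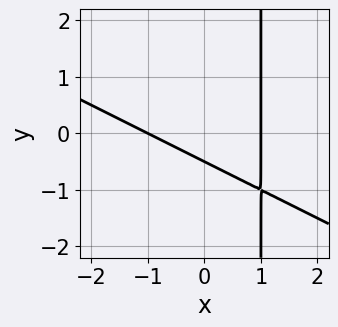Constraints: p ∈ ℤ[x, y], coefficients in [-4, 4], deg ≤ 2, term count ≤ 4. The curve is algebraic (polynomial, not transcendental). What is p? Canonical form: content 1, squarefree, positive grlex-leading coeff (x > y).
x^2 + 2*x*y - 2*y - 1

First, the degree is 2 — the shape is more complex than any degree-1 curve.
Next, against the integer gridlines: among the integer gridlines, it crosses the x-axis at x ∈ {-1, 1}.
Finally, these observations pin down the coefficients.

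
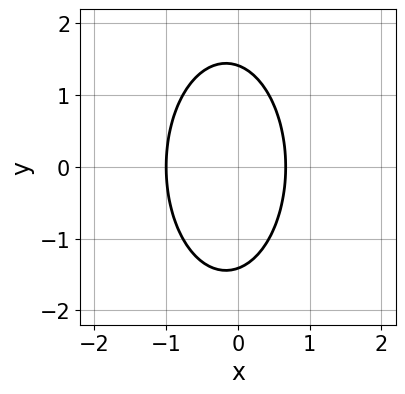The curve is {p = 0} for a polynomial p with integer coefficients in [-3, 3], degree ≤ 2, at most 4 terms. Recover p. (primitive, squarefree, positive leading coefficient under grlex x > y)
3*x^2 + y^2 + x - 2

First, degree: the shape is more complex than any degree-1 curve, so deg p = 2.
Next, symmetries: the y ↦ −y reflection is a symmetry, so y appears only in even powers.
Then, observable constraints: it meets the x-axis at x = -1 (among the integer gridlines).
Finally, matching integer coefficients to the picture gives p.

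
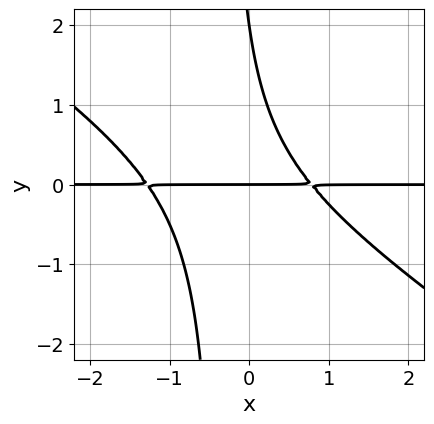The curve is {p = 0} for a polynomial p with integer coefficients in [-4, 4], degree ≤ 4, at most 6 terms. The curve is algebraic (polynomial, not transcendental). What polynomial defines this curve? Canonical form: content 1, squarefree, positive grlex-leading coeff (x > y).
1. deg p = 3.
2. Observable constraints: the y-axis gridline crossings are at y ∈ {0, 2}; every point of the x-axis in the box is on the curve.
3. These observations pin down the coefficients.

2*x^2*y + 3*x*y^2 + x*y + y^2 - 2*y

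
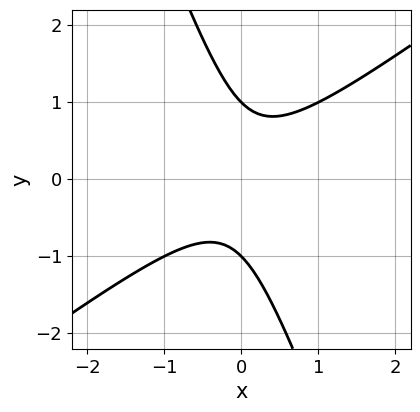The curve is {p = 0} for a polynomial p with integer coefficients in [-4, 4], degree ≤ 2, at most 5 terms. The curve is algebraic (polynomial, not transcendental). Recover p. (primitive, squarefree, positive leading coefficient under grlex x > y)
2*x^2 - 2*x*y - y^2 + 1

deg p = 2.
Reading off the gridlines: the y-axis gridline crossings are at y ∈ {-1, 1}; it misses every integer gridline on the x-axis.
Assembling these constraints gives the stated polynomial.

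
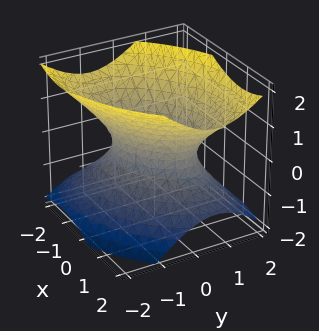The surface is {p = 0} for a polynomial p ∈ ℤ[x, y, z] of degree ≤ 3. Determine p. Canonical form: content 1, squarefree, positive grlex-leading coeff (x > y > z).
The degree is 2 — no degree-1 surface has this shape.
Checking where it meets the axes: it misses every integer gridline on the z-axis; among the integer gridlines, it crosses the x-axis at x ∈ {-1, 1}.
Matching integer coefficients to the picture gives p.

2*x^2 - 2*x*y + 3*y^2 - 3*z^2 - 2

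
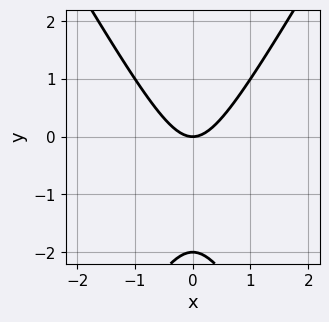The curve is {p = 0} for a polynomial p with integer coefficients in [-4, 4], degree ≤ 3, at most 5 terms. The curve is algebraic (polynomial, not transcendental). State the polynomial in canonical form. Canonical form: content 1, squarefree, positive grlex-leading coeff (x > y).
First, deg p = 2. A generic line meets the curve in up to 2 points.
Then, symmetries: it's symmetric under x → −x, forcing even powers of x.
Next, from the visible intercepts: the y-axis gridline crossings are at y ∈ {-2, 0}; it meets the x-axis at x = 0 (among the integer gridlines).
Finally, putting this together gives p.

3*x^2 - y^2 - 2*y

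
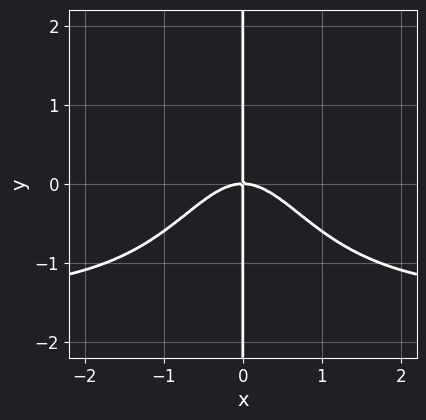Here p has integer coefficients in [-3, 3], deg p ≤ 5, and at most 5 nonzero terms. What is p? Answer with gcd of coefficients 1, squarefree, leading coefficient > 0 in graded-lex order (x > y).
First, deg p = 4. No degree-3 curve has this shape.
Next, from the visible intercepts: it meets the x-axis at x = 0 (among the integer gridlines); every point of the y-axis in the box is on the curve.
Finally, these observations pin down the coefficients.

2*x^3*y + 3*x^3 + 3*x*y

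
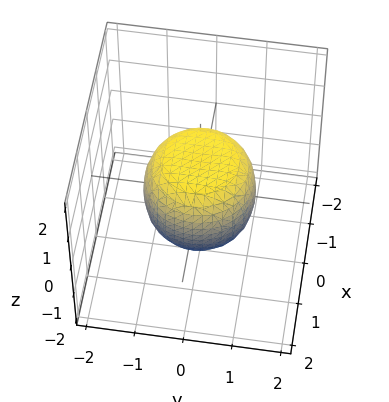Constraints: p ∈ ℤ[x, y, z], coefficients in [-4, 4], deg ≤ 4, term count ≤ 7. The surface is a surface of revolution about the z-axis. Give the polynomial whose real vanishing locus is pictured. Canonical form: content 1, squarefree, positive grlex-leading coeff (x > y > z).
2*x^4 + 4*x^2*y^2 + 2*y^4 - x^2 - y^2 + 2*z^2 - 2

First, the degree is 4 — a generic line meets the surface in up to 4 points.
Next, symmetries: rotational symmetry about the z-axis ⇒ p depends on x, y only through x² + y².
Then, reading off the gridlines: the z-axis gridline crossings are at z ∈ {-1, 1}; a circular section at z = 0 has radius between 1 and 2.
Finally, assembling these constraints gives the stated polynomial.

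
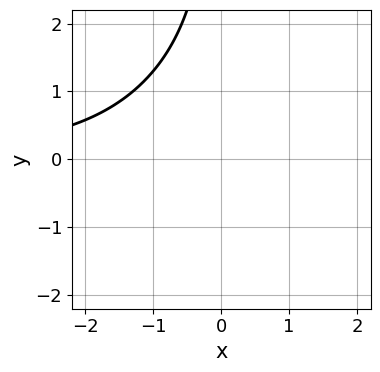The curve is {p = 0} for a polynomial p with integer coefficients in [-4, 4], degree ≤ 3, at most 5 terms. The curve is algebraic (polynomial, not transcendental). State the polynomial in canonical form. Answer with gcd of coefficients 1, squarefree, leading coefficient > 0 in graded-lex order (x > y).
x^2*y - x*y^2 - 3

First, the degree is 3 — no degree-2 curve has this shape.
Next, checking where it meets the axes: no x-intercept at any integer in the box; it misses every integer gridline on the y-axis.
Finally, fitting integer coefficients to these (and the overall shape) gives p.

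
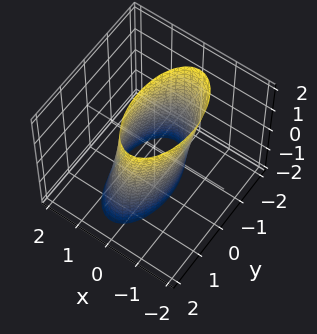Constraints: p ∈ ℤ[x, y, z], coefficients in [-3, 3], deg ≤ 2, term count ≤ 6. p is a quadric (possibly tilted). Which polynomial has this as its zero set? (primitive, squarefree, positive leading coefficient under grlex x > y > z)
First, degree: no degree-1 surface has this shape, so deg p = 2.
Next, from the visible intercepts: the surface avoids every integer z-axis point in the box.
Finally, matching integer coefficients to the picture gives p.

3*x^2 + x*z + y^2 - 2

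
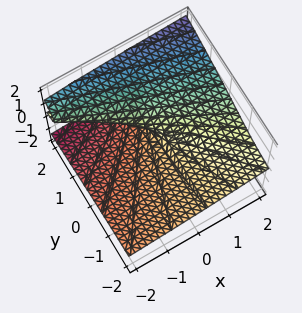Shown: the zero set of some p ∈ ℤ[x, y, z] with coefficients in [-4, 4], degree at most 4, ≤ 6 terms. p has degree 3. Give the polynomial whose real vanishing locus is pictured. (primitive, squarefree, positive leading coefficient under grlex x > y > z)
2*z^3 - 2*y*z - 2*z^2 - x + z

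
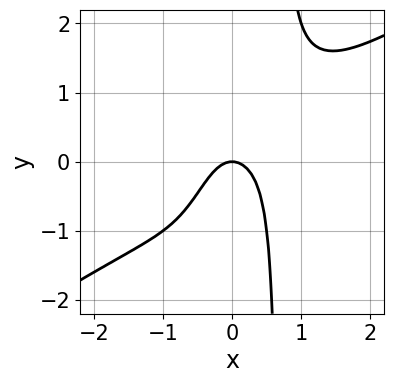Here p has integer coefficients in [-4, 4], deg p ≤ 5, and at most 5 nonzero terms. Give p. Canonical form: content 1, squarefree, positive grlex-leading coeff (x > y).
2*x^4 - 3*x^3*y + 2*x^2 + y

(a) deg p = 4.
(b) Against the integer gridlines: one y-axis crossing is at y = 0; it meets the x-axis at x = 0 (among the integer gridlines).
(c) Putting this together gives p.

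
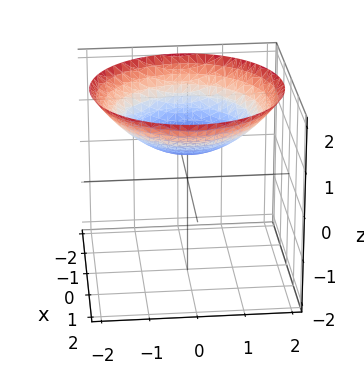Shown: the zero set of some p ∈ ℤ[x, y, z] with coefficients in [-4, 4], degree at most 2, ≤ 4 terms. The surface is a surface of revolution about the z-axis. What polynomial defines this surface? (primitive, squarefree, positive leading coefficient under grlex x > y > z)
(a) deg p = 2. No degree-1 surface has this shape.
(b) Symmetries: rotational symmetry about the z-axis ⇒ p depends on x, y only through x² + y².
(c) Reading off the gridlines: no y-intercept at any integer in the box; a circular section at z = 1 has radius exactly 1; no x-intercept at any integer in the box.
(d) These observations pin down the coefficients.

x^2 + y^2 - 3*z + 2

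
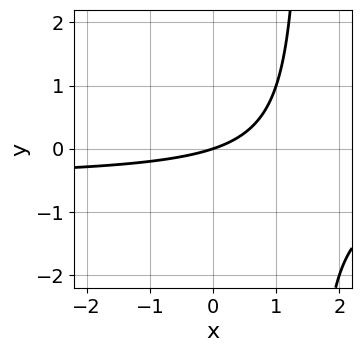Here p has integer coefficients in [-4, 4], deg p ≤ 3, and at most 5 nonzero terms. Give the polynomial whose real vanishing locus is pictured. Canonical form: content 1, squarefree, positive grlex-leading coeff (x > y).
The degree is 2 — the shape is more complex than any degree-1 curve.
From the axis intercepts and sections: it meets the y-axis at y = 0 (among the integer gridlines); it crosses the x-axis at the gridline x = 0.
Together with the visible shape, these determine p as stated.

2*x*y + x - 3*y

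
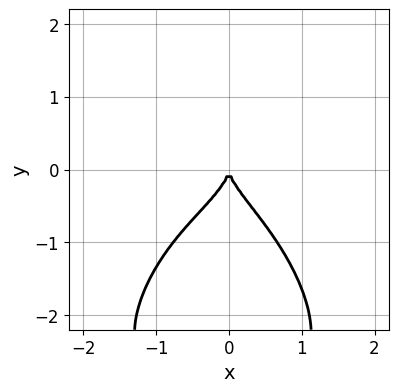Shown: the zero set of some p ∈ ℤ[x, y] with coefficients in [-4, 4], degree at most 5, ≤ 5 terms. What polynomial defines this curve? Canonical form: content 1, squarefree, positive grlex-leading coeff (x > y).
2*x^4 + y^4 + x^3 + 3*y^3 + 3*x^2

(a) deg p = 4. A generic line meets the curve in up to 4 points.
(b) From the visible intercepts: it crosses the y-axis at the gridline y = 0; one x-axis crossing is at x = 0.
(c) Fitting integer coefficients to these (and the overall shape) gives p.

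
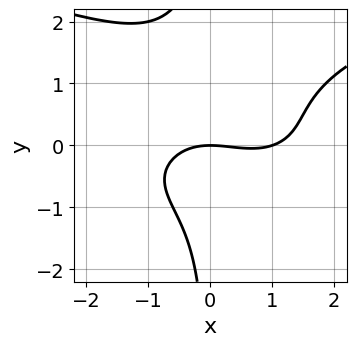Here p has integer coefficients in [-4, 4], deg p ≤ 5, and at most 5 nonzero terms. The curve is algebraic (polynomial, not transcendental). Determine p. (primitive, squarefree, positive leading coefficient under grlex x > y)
2*x*y^3 - x^3 - 2*x*y^2 + x^2 + 3*y

(a) The degree is 4 — the shape is more complex than any degree-3 curve.
(b) From the visible intercepts: it meets the y-axis at y = 0 (among the integer gridlines); the x-axis gridline crossings are at x ∈ {0, 1}.
(c) These observations pin down the coefficients.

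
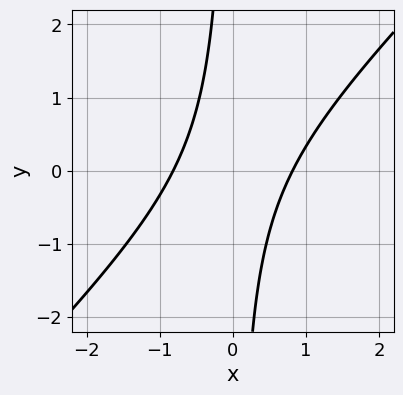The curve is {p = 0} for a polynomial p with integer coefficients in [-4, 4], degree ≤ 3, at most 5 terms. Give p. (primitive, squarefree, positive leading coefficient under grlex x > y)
(a) The degree is 2 — no degree-1 curve has this shape.
(b) From the axis intercepts and sections: it misses every integer gridline on the y-axis.
(c) Together with the visible shape, these determine p as stated.

3*x^2 - 3*x*y - 2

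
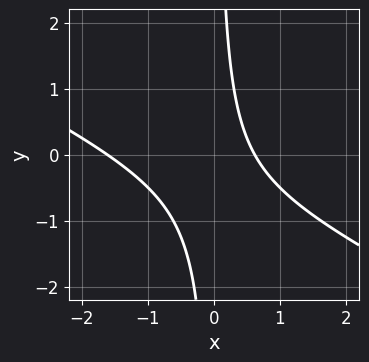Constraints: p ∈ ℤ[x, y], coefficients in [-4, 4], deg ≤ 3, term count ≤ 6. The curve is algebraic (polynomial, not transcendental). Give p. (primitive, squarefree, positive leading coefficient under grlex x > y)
deg p = 2. A generic line meets the curve in up to 2 points.
Observable constraints: it misses every integer gridline on the y-axis.
The integer polynomial consistent with all of this is the stated p.

x^2 + 2*x*y + x - 1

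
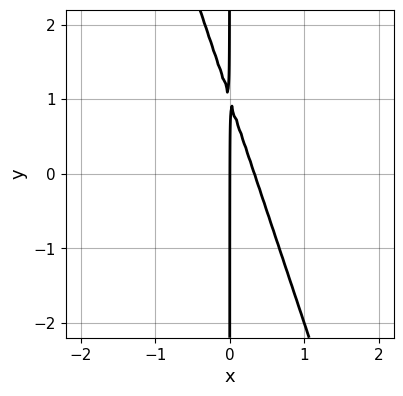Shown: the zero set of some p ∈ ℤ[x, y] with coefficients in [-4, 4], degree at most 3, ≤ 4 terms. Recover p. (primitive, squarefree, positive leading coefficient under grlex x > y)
3*x^2 + x*y - x

First, degree: no degree-1 curve has this shape, so deg p = 2.
Then, against the integer gridlines: it meets the x-axis at x = 0 (among the integer gridlines); every point of the y-axis in the box is on the curve.
Finally, assembling these constraints gives the stated polynomial.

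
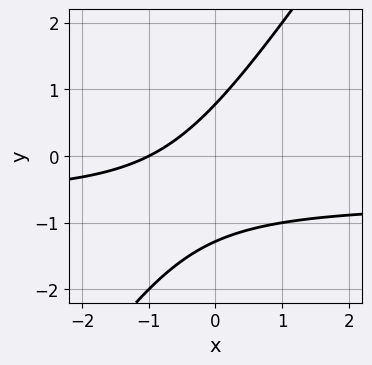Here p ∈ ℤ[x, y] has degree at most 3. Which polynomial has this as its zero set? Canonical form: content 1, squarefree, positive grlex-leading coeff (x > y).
3*x*y - 2*y^2 + 2*x - y + 2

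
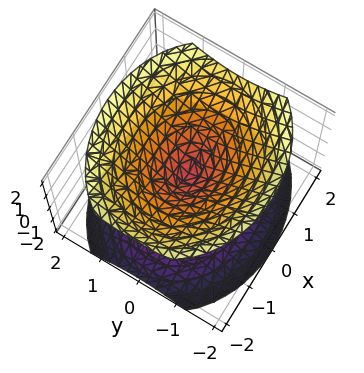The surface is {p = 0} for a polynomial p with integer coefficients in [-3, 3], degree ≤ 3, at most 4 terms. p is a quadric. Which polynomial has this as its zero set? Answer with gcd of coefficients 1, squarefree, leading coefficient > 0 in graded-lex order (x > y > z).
2*x^2 + 3*y^2 - 3*z^2

(a) I count 2 distinct pieces. They look like related sheets of one shape, so recover p as a whole.
(b) The degree is 2 — a double cone through the origin; a quadric.
(c) Symmetries: it's symmetric under y → −y, forcing even powers of y; it's symmetric under z → −z, forcing even powers of z; it's symmetric under x → −x, forcing even powers of x.
(d) Checking where it meets the axes: it crosses the x-axis at the gridline x = 0; one y-axis crossing is at y = 0; one z-axis crossing is at z = 0.
(e) Putting this together gives p.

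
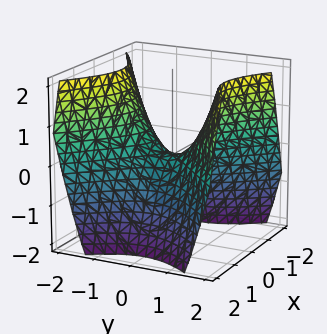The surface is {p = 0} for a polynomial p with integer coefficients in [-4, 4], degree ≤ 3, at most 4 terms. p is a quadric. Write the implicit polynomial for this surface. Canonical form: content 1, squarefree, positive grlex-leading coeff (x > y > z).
x^2 - y^2 + z

First, degree: a hyperbolic paraboloid; a quadric, so deg p = 2.
Then, symmetries: mirror symmetry y ↦ −y ⇒ only even powers of y; mirror symmetry x ↦ −x ⇒ only even powers of x.
Next, from the axis intercepts and sections: one z-axis crossing is at z = 0; it meets the x-axis at x = 0 (among the integer gridlines); one y-axis crossing is at y = 0.
Finally, solving for integer coefficients yields p as stated.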